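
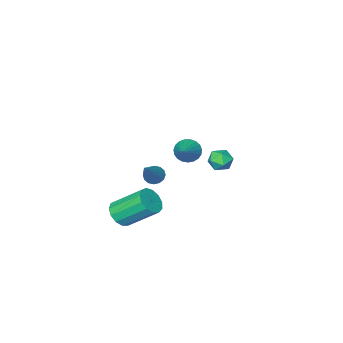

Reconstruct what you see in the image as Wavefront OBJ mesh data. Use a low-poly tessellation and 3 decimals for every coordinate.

v 3.24 0.212 -4.354
v 3.488 -0.202 -3.767
v 2.609 1.015 -2.538
v 2.36 1.428 -3.126
v 3.79 0.093 -3.843
v 2.91 1.309 -2.614
v 3.916 0.425 -4.082
v 3.037 1.642 -2.853
v 3.828 0.69 -4.407
v 2.949 1.906 -3.178
v 3.553 0.803 -4.715
v 2.674 2.019 -3.486
v 3.179 0.728 -4.909
v 2.299 1.944 -3.68
v 2.824 0.489 -4.927
v 1.944 1.706 -3.698
v 2.601 0.163 -4.763
v 1.721 1.379 -3.534
v 2.581 -0.149 -4.47
v 1.701 1.068 -3.241
v 2.77 -0.345 -4.139
v 1.89 0.871 -2.911
v 3.108 -0.365 -3.878
v 2.228 0.851 -2.649
v -2.837 -2.833 -3.919
v -2.298 -3.215 -4.179
v -1.663 -1.787 -3.021
v -2.329 -3.004 -4.384
v -2.447 -2.764 -4.508
v -2.633 -2.536 -4.531
v -2.854 -2.359 -4.447
v -3.073 -2.264 -4.273
v -3.25 -2.267 -4.037
v -3.356 -2.368 -3.78
v -3.372 -2.549 -3.548
v -3.296 -2.779 -3.38
v -3.141 -3.019 -3.304
v -2.933 -3.226 -3.335
v -2.708 -3.365 -3.467
v -2.506 -3.412 -3.677
v -2.361 -3.359 -3.929
v 0.074 4.211 -0.403
v 0.498 4.362 0.067
v -0.018 3.238 -0.007
v 0.406 3.389 0.463
v -0.186 3.661 0.459
v -0.129 4.263 0.214
v 0.609 3.337 -0.154
v 0.666 3.939 -0.399
v 0.829 3.822 0.222
v 0.338 4.023 0.6
v 0.142 3.577 -0.54
v -0.349 3.778 -0.162
v 1.766 0.835 -1.953
v 2 1.123 -2.331
v 2.934 1.705 -0.567
v 1.787 1.275 -2.247
v 1.569 1.309 -2.084
v 1.404 1.217 -1.886
v 1.335 1.021 -1.706
v 1.382 0.777 -1.592
v 1.532 0.547 -1.574
v 1.744 0.395 -1.658
v 1.962 0.361 -1.821
v 2.128 0.454 -2.019
v 2.196 0.649 -2.199
v 2.15 0.894 -2.313
f 2 1 5
f 2 5 3
f 3 5 6
f 3 6 4
f 5 1 7
f 5 7 6
f 6 7 8
f 6 8 4
f 7 1 9
f 7 9 8
f 8 9 10
f 8 10 4
f 9 1 11
f 9 11 10
f 10 11 12
f 10 12 4
f 11 1 13
f 11 13 12
f 12 13 14
f 12 14 4
f 13 1 15
f 13 15 14
f 14 15 16
f 14 16 4
f 15 1 17
f 15 17 16
f 16 17 18
f 16 18 4
f 17 1 19
f 17 19 18
f 18 19 20
f 18 20 4
f 19 1 21
f 19 21 20
f 20 21 22
f 20 22 4
f 21 1 23
f 21 23 22
f 22 23 24
f 22 24 4
f 23 1 2
f 23 2 24
f 24 2 3
f 24 3 4
f 26 25 28
f 26 28 27
f 28 25 29
f 28 29 27
f 29 25 30
f 29 30 27
f 30 25 31
f 30 31 27
f 31 25 32
f 31 32 27
f 32 25 33
f 32 33 27
f 33 25 34
f 33 34 27
f 34 25 35
f 34 35 27
f 35 25 36
f 35 36 27
f 36 25 37
f 36 37 27
f 37 25 38
f 37 38 27
f 38 25 39
f 38 39 27
f 39 25 40
f 39 40 27
f 40 25 41
f 40 41 27
f 41 25 26
f 41 26 27
f 42 53 47
f 42 47 43
f 42 43 49
f 42 49 52
f 42 52 53
f 43 47 51
f 47 53 46
f 53 52 44
f 52 49 48
f 49 43 50
f 45 51 46
f 45 46 44
f 45 44 48
f 45 48 50
f 45 50 51
f 46 51 47
f 44 46 53
f 48 44 52
f 50 48 49
f 51 50 43
f 55 54 57
f 55 57 56
f 57 54 58
f 57 58 56
f 58 54 59
f 58 59 56
f 59 54 60
f 59 60 56
f 60 54 61
f 60 61 56
f 61 54 62
f 61 62 56
f 62 54 63
f 62 63 56
f 63 54 64
f 63 64 56
f 64 54 65
f 64 65 56
f 65 54 66
f 65 66 56
f 66 54 67
f 66 67 56
f 67 54 55
f 67 55 56



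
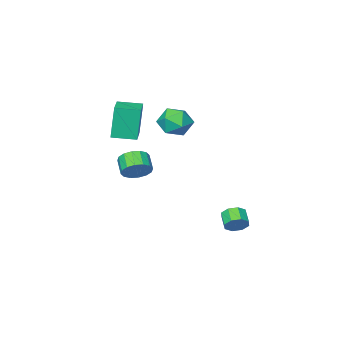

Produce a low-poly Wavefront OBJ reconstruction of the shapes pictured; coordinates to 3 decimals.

v 0.998 -2.254 2.365
v 0.657 -2.347 4.526
v -0.133 -1.293 2.227
v -0.474 -1.386 4.389
v 2.174 -0.834 2.611
v 1.833 -0.927 4.773
v 1.043 0.127 2.474
v 0.702 0.034 4.635
v -1.408 1.321 3.362
v -0.684 2.109 3.047
v -0.396 0.971 4.813
v 0.328 1.759 4.498
v -0.691 2.045 4.849
v -1.316 2.262 3.953
v 0.236 0.818 3.907
v -0.389 1.035 3.011
v 0.331 1.798 3.385
v -0.241 2.556 3.967
v -0.839 0.524 3.893
v -1.411 1.282 4.475
v -2.959 4.061 -3.933
v -2.471 3.602 -4.272
v -2.874 2.801 -3.765
v -3.361 3.259 -3.427
v -2.268 3.812 -3.778
v -2.671 3.011 -3.271
v -2.47 4.168 -3.375
v -2.872 3.367 -2.868
v -2.958 4.461 -3.299
v -3.36 3.66 -2.793
v -3.446 4.519 -3.595
v -3.849 3.718 -3.088
v -3.649 4.309 -4.089
v -4.052 3.508 -3.582
v -3.448 3.953 -4.492
v -3.85 3.152 -3.985
v -2.96 3.66 -4.567
v -3.362 2.859 -4.061
v 0.386 -0.843 -0.547
v 0.862 -1.448 -1.07
v 0.47 -2.322 -0.415
v -0.006 -1.717 0.107
v 1.165 -1.321 -0.718
v 0.774 -2.194 -0.063
v 1.26 -1.066 -0.321
v 0.868 -1.939 0.334
v 1.12 -0.751 0.015
v 0.729 -1.624 0.67
v 0.784 -0.461 0.201
v 0.392 -1.334 0.856
v 0.341 -0.273 0.186
v -0.051 -1.147 0.841
v -0.09 -0.238 -0.025
v -0.482 -1.112 0.63
v -0.394 -0.366 -0.377
v -0.785 -1.239 0.278
v -0.488 -0.621 -0.774
v -0.88 -1.494 -0.119
v -0.349 -0.936 -1.11
v -0.74 -1.809 -0.455
v -0.012 -1.226 -1.296
v -0.404 -2.099 -0.641
v 0.431 -1.413 -1.281
v 0.039 -2.287 -0.626
f 2 4 1
f 5 2 1
f 1 4 3
f 3 5 1
f 2 8 4
f 6 2 5
f 6 8 2
f 4 8 3
f 7 5 3
f 3 8 7
f 7 6 5
f 8 6 7
f 9 20 14
f 9 14 10
f 9 10 16
f 9 16 19
f 9 19 20
f 10 14 18
f 14 20 13
f 20 19 11
f 19 16 15
f 16 10 17
f 12 18 13
f 12 13 11
f 12 11 15
f 12 15 17
f 12 17 18
f 13 18 14
f 11 13 20
f 15 11 19
f 17 15 16
f 18 17 10
f 22 21 25
f 22 25 23
f 23 25 26
f 23 26 24
f 25 21 27
f 25 27 26
f 26 27 28
f 26 28 24
f 27 21 29
f 27 29 28
f 28 29 30
f 28 30 24
f 29 21 31
f 29 31 30
f 30 31 32
f 30 32 24
f 31 21 33
f 31 33 32
f 32 33 34
f 32 34 24
f 33 21 35
f 33 35 34
f 34 35 36
f 34 36 24
f 35 21 37
f 35 37 36
f 36 37 38
f 36 38 24
f 37 21 22
f 37 22 38
f 38 22 23
f 38 23 24
f 40 39 43
f 40 43 41
f 41 43 44
f 41 44 42
f 43 39 45
f 43 45 44
f 44 45 46
f 44 46 42
f 45 39 47
f 45 47 46
f 46 47 48
f 46 48 42
f 47 39 49
f 47 49 48
f 48 49 50
f 48 50 42
f 49 39 51
f 49 51 50
f 50 51 52
f 50 52 42
f 51 39 53
f 51 53 52
f 52 53 54
f 52 54 42
f 53 39 55
f 53 55 54
f 54 55 56
f 54 56 42
f 55 39 57
f 55 57 56
f 56 57 58
f 56 58 42
f 57 39 59
f 57 59 58
f 58 59 60
f 58 60 42
f 59 39 61
f 59 61 60
f 60 61 62
f 60 62 42
f 61 39 63
f 61 63 62
f 62 63 64
f 62 64 42
f 63 39 40
f 63 40 64
f 64 40 41
f 64 41 42



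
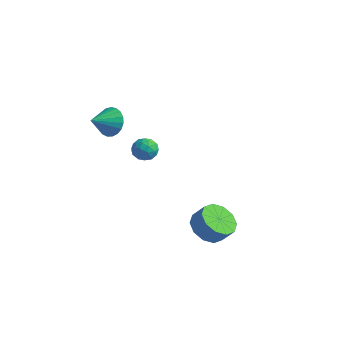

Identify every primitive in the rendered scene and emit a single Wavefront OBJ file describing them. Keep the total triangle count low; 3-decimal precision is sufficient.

v 2.775 -0.751 -3.587
v 3.561 -1.221 -4.081
v 4.17 -1.058 -3.267
v 3.385 -0.589 -2.773
v 3.583 -0.595 -4.223
v 4.193 -0.432 -3.409
v 3.297 -0.028 -4.122
v 3.906 0.135 -3.308
v 2.811 0.262 -3.817
v 3.421 0.425 -3.003
v 2.312 0.165 -3.424
v 2.922 0.328 -2.61
v 1.99 -0.282 -3.093
v 2.599 -0.119 -2.279
v 1.967 -0.908 -2.951
v 2.577 -0.745 -2.137
v 2.254 -1.475 -3.052
v 2.863 -1.312 -2.238
v 2.739 -1.765 -3.357
v 3.349 -1.602 -2.543
v 3.238 -1.668 -3.75
v 3.848 -1.505 -2.936
v -3.38 2.497 -1.628
v -2.715 2.177 -1.798
v -3.965 1.503 -2.042
v -3.3 1.183 -2.212
v -3.496 1.286 -1.488
v -3.135 1.9 -1.232
v -3.545 1.78 -2.608
v -3.184 2.394 -2.352
v -2.817 1.734 -2.404
v -2.787 1.428 -1.712
v -3.893 2.252 -2.128
v -3.863 1.946 -1.436
v -2.996 2.424 -1.677
v -3.684 1.256 -2.163
v -3.799 1.316 -1.738
v -3.409 1.128 -1.838
v -3.243 2.261 -1.344
v -2.852 2.073 -1.444
v -3.311 1.549 -1.262
v -3.828 1.607 -2.396
v -3.437 1.419 -2.496
v -3.271 2.552 -2.002
v -2.881 2.364 -2.102
v -3.369 2.131 -2.578
v -2.666 1.976 -2.133
v -3.009 1.392 -2.376
v -3.153 1.743 -2.609
v -2.941 2.104 -2.458
v -2.648 1.796 -1.726
v -2.992 1.212 -1.969
v -3.107 1.272 -1.544
v -2.895 1.633 -1.394
v -2.708 1.535 -2.082
v -3.688 2.468 -1.871
v -4.032 1.884 -2.114
v -3.785 2.047 -2.446
v -3.573 2.408 -2.296
v -3.671 2.288 -1.464
v -4.014 1.704 -1.707
v -3.739 1.576 -1.382
v -3.527 1.937 -1.231
v -3.972 2.145 -1.758
v -3.205 -0.948 1.674
v -2.515 -0.78 2.243
v -3.435 -2.152 2.306
v -2.808 -0.628 2.428
v -3.17 -0.53 2.482
v -3.538 -0.505 2.396
v -3.848 -0.556 2.186
v -4.047 -0.675 1.887
v -4.101 -0.841 1.551
v -3.999 -1.026 1.236
v -3.761 -1.197 0.997
v -3.426 -1.324 0.876
v -3.053 -1.387 0.892
v -2.707 -1.374 1.043
v -2.446 -1.286 1.303
v -2.317 -1.141 1.628
v -2.342 -0.962 1.96
f 2 1 5
f 2 5 3
f 3 5 6
f 3 6 4
f 5 1 7
f 5 7 6
f 6 7 8
f 6 8 4
f 7 1 9
f 7 9 8
f 8 9 10
f 8 10 4
f 9 1 11
f 9 11 10
f 10 11 12
f 10 12 4
f 11 1 13
f 11 13 12
f 12 13 14
f 12 14 4
f 13 1 15
f 13 15 14
f 14 15 16
f 14 16 4
f 15 1 17
f 15 17 16
f 16 17 18
f 16 18 4
f 17 1 19
f 17 19 18
f 18 19 20
f 18 20 4
f 19 1 21
f 19 21 20
f 20 21 22
f 20 22 4
f 21 1 2
f 21 2 22
f 22 2 3
f 22 3 4
f 23 60 39
f 60 34 63
f 39 63 28
f 60 63 39
f 23 39 35
f 39 28 40
f 35 40 24
f 39 40 35
f 23 35 44
f 35 24 45
f 44 45 30
f 35 45 44
f 23 44 56
f 44 30 59
f 56 59 33
f 44 59 56
f 23 56 60
f 56 33 64
f 60 64 34
f 56 64 60
f 24 40 51
f 40 28 54
f 51 54 32
f 40 54 51
f 28 63 41
f 63 34 62
f 41 62 27
f 63 62 41
f 34 64 61
f 64 33 57
f 61 57 25
f 64 57 61
f 33 59 58
f 59 30 46
f 58 46 29
f 59 46 58
f 30 45 50
f 45 24 47
f 50 47 31
f 45 47 50
f 26 52 38
f 52 32 53
f 38 53 27
f 52 53 38
f 26 38 36
f 38 27 37
f 36 37 25
f 38 37 36
f 26 36 43
f 36 25 42
f 43 42 29
f 36 42 43
f 26 43 48
f 43 29 49
f 48 49 31
f 43 49 48
f 26 48 52
f 48 31 55
f 52 55 32
f 48 55 52
f 27 53 41
f 53 32 54
f 41 54 28
f 53 54 41
f 25 37 61
f 37 27 62
f 61 62 34
f 37 62 61
f 29 42 58
f 42 25 57
f 58 57 33
f 42 57 58
f 31 49 50
f 49 29 46
f 50 46 30
f 49 46 50
f 32 55 51
f 55 31 47
f 51 47 24
f 55 47 51
f 66 65 68
f 66 68 67
f 68 65 69
f 68 69 67
f 69 65 70
f 69 70 67
f 70 65 71
f 70 71 67
f 71 65 72
f 71 72 67
f 72 65 73
f 72 73 67
f 73 65 74
f 73 74 67
f 74 65 75
f 74 75 67
f 75 65 76
f 75 76 67
f 76 65 77
f 76 77 67
f 77 65 78
f 77 78 67
f 78 65 79
f 78 79 67
f 79 65 80
f 79 80 67
f 80 65 81
f 80 81 67
f 81 65 66
f 81 66 67



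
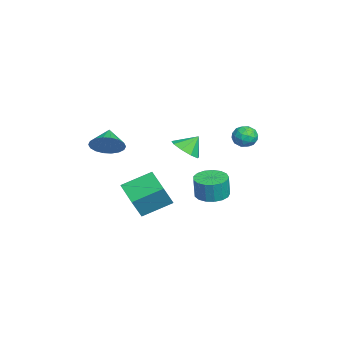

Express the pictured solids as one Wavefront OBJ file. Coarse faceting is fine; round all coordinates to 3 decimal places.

v -3.885 4.512 -0.495
v -3.466 4.283 -1.149
v -3.794 3.297 -0.011
v -3.375 3.068 -0.665
v -3.043 3.577 -0.129
v -3.1 4.327 -0.428
v -4.16 3.253 -0.732
v -4.217 4.003 -1.031
v -3.636 3.505 -1.295
v -2.946 3.705 -0.923
v -4.314 3.875 -0.237
v -3.624 4.075 0.135
v -3.683 4.504 -0.864
v -3.577 3.076 -0.296
v -3.382 3.375 0.019
v -3.135 3.24 -0.365
v -3.468 4.53 -0.441
v -3.222 4.395 -0.825
v -2.973 3.98 -0.226
v -4.038 3.185 -0.335
v -3.792 3.05 -0.719
v -4.125 4.34 -0.795
v -3.878 4.205 -1.179
v -4.287 3.6 -0.934
v -3.537 3.912 -1.335
v -3.484 3.198 -1.05
v -3.945 3.307 -1.09
v -3.978 3.748 -1.265
v -3.131 4.029 -1.116
v -3.078 3.316 -0.832
v -2.883 3.615 -0.516
v -2.916 4.056 -0.692
v -3.231 3.572 -1.202
v -4.182 4.264 -0.328
v -4.129 3.551 -0.044
v -4.344 3.524 -0.468
v -4.377 3.965 -0.644
v -3.776 4.382 -0.11
v -3.723 3.668 0.175
v -3.282 3.832 0.105
v -3.315 4.273 -0.07
v -4.029 4.008 0.042
v 3.177 -3.583 1.822
v 3.608 -2.945 2.445
v 2.103 -3.517 2.498
v 3.432 -2.681 2.139
v 3.206 -2.595 1.771
v 2.973 -2.705 1.413
v 2.781 -2.988 1.136
v 2.668 -3.39 0.995
v 2.655 -3.83 1.018
v 2.745 -4.221 1.2
v 2.921 -4.485 1.505
v 3.148 -4.571 1.873
v 3.38 -4.462 2.231
v 3.572 -4.178 2.508
v 3.685 -3.776 2.649
v 3.698 -3.336 2.626
v 1.402 0.494 0.712
v 1.784 -0.125 1.308
v 1.158 1.206 1.608
v 2.232 0.288 1.103
v 2.292 0.797 0.714
v 1.936 1.164 0.325
v 1.33 1.218 0.117
v 0.758 0.933 0.187
v 0.487 0.442 0.503
v 0.645 -0.024 0.917
v 1.157 -0.248 1.235
v -1.352 -2.595 -4.508
v -0.674 -3.105 -3.069
v -1.821 -0.862 -3.673
v -1.143 -1.371 -2.234
v 0.263 -1.909 -5.026
v 0.941 -2.418 -3.587
v -0.206 -0.175 -4.191
v 0.472 -0.685 -2.752
v 3.689 1.937 -1.5
v 4.565 1.613 -1.614
v 4.706 1.54 -0.313
v 3.831 1.863 -0.2
v 4.616 2.06 -1.594
v 4.758 1.986 -0.294
v 4.456 2.478 -1.553
v 4.597 2.405 -0.253
v 4.12 2.772 -1.5
v 4.261 2.699 -0.2
v 3.685 2.875 -1.447
v 3.827 2.802 -0.147
v 3.251 2.763 -1.406
v 3.393 2.69 -0.106
v 2.918 2.462 -1.387
v 3.059 2.388 -0.086
v 2.761 2.04 -1.393
v 2.903 1.967 -0.093
v 2.817 1.595 -1.424
v 2.958 1.521 -0.124
v 3.073 1.228 -1.473
v 3.214 1.154 -0.173
v 3.47 1.023 -1.528
v 3.611 0.95 -0.227
v 3.917 1.028 -1.576
v 4.058 0.955 -0.276
v 4.312 1.241 -1.607
v 4.454 1.168 -0.307
f 1 38 17
f 38 12 41
f 17 41 6
f 38 41 17
f 1 17 13
f 17 6 18
f 13 18 2
f 17 18 13
f 1 13 22
f 13 2 23
f 22 23 8
f 13 23 22
f 1 22 34
f 22 8 37
f 34 37 11
f 22 37 34
f 1 34 38
f 34 11 42
f 38 42 12
f 34 42 38
f 2 18 29
f 18 6 32
f 29 32 10
f 18 32 29
f 6 41 19
f 41 12 40
f 19 40 5
f 41 40 19
f 12 42 39
f 42 11 35
f 39 35 3
f 42 35 39
f 11 37 36
f 37 8 24
f 36 24 7
f 37 24 36
f 8 23 28
f 23 2 25
f 28 25 9
f 23 25 28
f 4 30 16
f 30 10 31
f 16 31 5
f 30 31 16
f 4 16 14
f 16 5 15
f 14 15 3
f 16 15 14
f 4 14 21
f 14 3 20
f 21 20 7
f 14 20 21
f 4 21 26
f 21 7 27
f 26 27 9
f 21 27 26
f 4 26 30
f 26 9 33
f 30 33 10
f 26 33 30
f 5 31 19
f 31 10 32
f 19 32 6
f 31 32 19
f 3 15 39
f 15 5 40
f 39 40 12
f 15 40 39
f 7 20 36
f 20 3 35
f 36 35 11
f 20 35 36
f 9 27 28
f 27 7 24
f 28 24 8
f 27 24 28
f 10 33 29
f 33 9 25
f 29 25 2
f 33 25 29
f 44 43 46
f 44 46 45
f 46 43 47
f 46 47 45
f 47 43 48
f 47 48 45
f 48 43 49
f 48 49 45
f 49 43 50
f 49 50 45
f 50 43 51
f 50 51 45
f 51 43 52
f 51 52 45
f 52 43 53
f 52 53 45
f 53 43 54
f 53 54 45
f 54 43 55
f 54 55 45
f 55 43 56
f 55 56 45
f 56 43 57
f 56 57 45
f 57 43 58
f 57 58 45
f 58 43 44
f 58 44 45
f 60 59 62
f 60 62 61
f 62 59 63
f 62 63 61
f 63 59 64
f 63 64 61
f 64 59 65
f 64 65 61
f 65 59 66
f 65 66 61
f 66 59 67
f 66 67 61
f 67 59 68
f 67 68 61
f 68 59 69
f 68 69 61
f 69 59 60
f 69 60 61
f 71 73 70
f 74 71 70
f 70 73 72
f 72 74 70
f 71 77 73
f 75 71 74
f 75 77 71
f 73 77 72
f 76 74 72
f 72 77 76
f 76 75 74
f 77 75 76
f 79 78 82
f 79 82 80
f 80 82 83
f 80 83 81
f 82 78 84
f 82 84 83
f 83 84 85
f 83 85 81
f 84 78 86
f 84 86 85
f 85 86 87
f 85 87 81
f 86 78 88
f 86 88 87
f 87 88 89
f 87 89 81
f 88 78 90
f 88 90 89
f 89 90 91
f 89 91 81
f 90 78 92
f 90 92 91
f 91 92 93
f 91 93 81
f 92 78 94
f 92 94 93
f 93 94 95
f 93 95 81
f 94 78 96
f 94 96 95
f 95 96 97
f 95 97 81
f 96 78 98
f 96 98 97
f 97 98 99
f 97 99 81
f 98 78 100
f 98 100 99
f 99 100 101
f 99 101 81
f 100 78 102
f 100 102 101
f 101 102 103
f 101 103 81
f 102 78 104
f 102 104 103
f 103 104 105
f 103 105 81
f 104 78 79
f 104 79 105
f 105 79 80
f 105 80 81



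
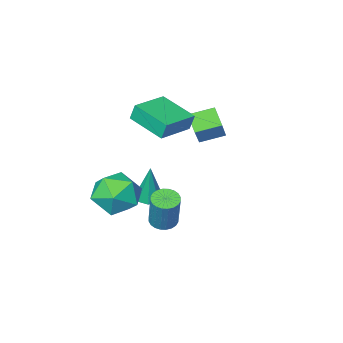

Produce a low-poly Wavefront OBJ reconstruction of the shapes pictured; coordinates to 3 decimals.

v 1.55 -0.288 -1.491
v 2.153 -0.263 -1.585
v 2.392 0.334 0.118
v 1.79 0.308 0.211
v 2.086 -0.045 -1.652
v 2.325 0.552 0.051
v 1.938 0.137 -1.695
v 2.177 0.733 0.008
v 1.731 0.253 -1.707
v 1.97 0.85 -0.004
v 1.496 0.287 -1.685
v 1.735 0.884 0.017
v 1.27 0.234 -1.635
v 1.509 0.831 0.068
v 1.086 0.101 -1.562
v 1.325 0.698 0.14
v 0.973 -0.092 -1.479
v 1.213 0.505 0.223
v 0.948 -0.314 -1.398
v 1.187 0.283 0.305
v 1.015 -0.532 -1.331
v 1.254 0.065 0.372
v 1.163 -0.713 -1.288
v 1.402 -0.117 0.415
v 1.37 -0.83 -1.276
v 1.609 -0.233 0.427
v 1.605 -0.864 -1.297
v 1.844 -0.267 0.405
v 1.831 -0.811 -1.348
v 2.07 -0.214 0.355
v 2.015 -0.678 -1.42
v 2.254 -0.081 0.282
v 2.127 -0.485 -1.503
v 2.367 0.112 0.199
v -3.308 -3.419 0.337
v -3.408 -4.19 0.997
v -2.368 -2.211 1.889
v -2.468 -2.982 2.549
v -2.232 -3.838 0.011
v -2.332 -4.609 0.671
v -1.292 -2.63 1.563
v -1.392 -3.401 2.223
v -0.586 -4.471 2.257
v -0.74 -4.307 3.066
v -1.093 -2.728 1.806
v -1.248 -2.564 2.616
v 1.068 -3.936 2.464
v 0.913 -3.772 3.274
v 0.56 -2.193 2.014
v 0.406 -2.029 2.823
v 2.955 -2.159 -1.863
v 3.514 -2.911 -1.098
v 1.226 -2.669 -1.102
v 1.785 -3.421 -0.337
v 1.911 -2.225 -0.21
v 2.979 -1.91 -0.68
v 1.761 -3.67 -1.52
v 2.829 -3.355 -1.99
v 2.775 -3.845 -0.886
v 2.868 -2.952 -0.076
v 1.872 -2.628 -2.124
v 1.965 -1.735 -1.314
v 0.275 -3.786 -2.572
v 0.879 -3.651 -2.62
v 0.365 -3.474 -0.588
v 0.603 -3.268 -2.668
v 0.135 -3.188 -2.659
v -0.25 -3.458 -2.6
v -0.328 -3.92 -2.524
v -0.052 -4.303 -2.476
v 0.415 -4.383 -2.484
v 0.801 -4.113 -2.544
f 2 1 5
f 2 5 3
f 3 5 6
f 3 6 4
f 5 1 7
f 5 7 6
f 6 7 8
f 6 8 4
f 7 1 9
f 7 9 8
f 8 9 10
f 8 10 4
f 9 1 11
f 9 11 10
f 10 11 12
f 10 12 4
f 11 1 13
f 11 13 12
f 12 13 14
f 12 14 4
f 13 1 15
f 13 15 14
f 14 15 16
f 14 16 4
f 15 1 17
f 15 17 16
f 16 17 18
f 16 18 4
f 17 1 19
f 17 19 18
f 18 19 20
f 18 20 4
f 19 1 21
f 19 21 20
f 20 21 22
f 20 22 4
f 21 1 23
f 21 23 22
f 22 23 24
f 22 24 4
f 23 1 25
f 23 25 24
f 24 25 26
f 24 26 4
f 25 1 27
f 25 27 26
f 26 27 28
f 26 28 4
f 27 1 29
f 27 29 28
f 28 29 30
f 28 30 4
f 29 1 31
f 29 31 30
f 30 31 32
f 30 32 4
f 31 1 33
f 31 33 32
f 32 33 34
f 32 34 4
f 33 1 2
f 33 2 34
f 34 2 3
f 34 3 4
f 36 38 35
f 39 36 35
f 35 38 37
f 37 39 35
f 36 42 38
f 40 36 39
f 40 42 36
f 38 42 37
f 41 39 37
f 37 42 41
f 41 40 39
f 42 40 41
f 44 46 43
f 47 44 43
f 43 46 45
f 45 47 43
f 44 50 46
f 48 44 47
f 48 50 44
f 46 50 45
f 49 47 45
f 45 50 49
f 49 48 47
f 50 48 49
f 51 62 56
f 51 56 52
f 51 52 58
f 51 58 61
f 51 61 62
f 52 56 60
f 56 62 55
f 62 61 53
f 61 58 57
f 58 52 59
f 54 60 55
f 54 55 53
f 54 53 57
f 54 57 59
f 54 59 60
f 55 60 56
f 53 55 62
f 57 53 61
f 59 57 58
f 60 59 52
f 64 63 66
f 64 66 65
f 66 63 67
f 66 67 65
f 67 63 68
f 67 68 65
f 68 63 69
f 68 69 65
f 69 63 70
f 69 70 65
f 70 63 71
f 70 71 65
f 71 63 72
f 71 72 65
f 72 63 64
f 72 64 65



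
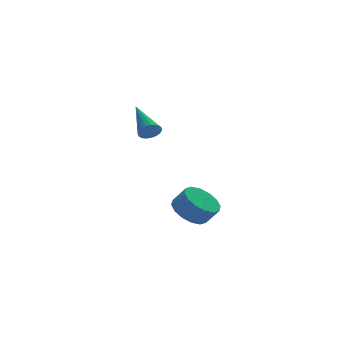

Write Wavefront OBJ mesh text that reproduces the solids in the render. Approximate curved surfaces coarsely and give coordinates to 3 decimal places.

v 0.624 -0.184 2.082
v 1.157 -0.282 2.29
v 0.576 1.664 3.078
v 1.204 -0.169 2.082
v 1.151 -0.058 1.874
v 1.007 0.03 1.702
v 0.796 0.082 1.596
v 0.556 0.088 1.574
v 0.328 0.047 1.64
v 0.151 -0.035 1.782
v 0.055 -0.142 1.976
v 0.058 -0.256 2.188
v 0.159 -0.358 2.382
v 0.34 -0.43 2.524
v 0.571 -0.459 2.59
v 0.81 -0.441 2.568
v 1.017 -0.378 2.461
v 3.271 1.781 -4.127
v 4.169 2.22 -4.447
v 4.687 1.799 -3.573
v 3.789 1.359 -3.253
v 3.936 2.594 -4.129
v 4.454 2.172 -3.255
v 3.524 2.749 -3.81
v 4.042 2.327 -2.936
v 3.045 2.645 -3.576
v 3.563 2.224 -2.702
v 2.626 2.31 -3.489
v 3.144 1.888 -2.615
v 2.38 1.833 -3.574
v 2.898 1.411 -2.7
v 2.373 1.341 -3.807
v 2.891 0.92 -2.933
v 2.606 0.968 -4.125
v 3.124 0.546 -3.251
v 3.018 0.813 -4.444
v 3.536 0.391 -3.57
v 3.497 0.916 -4.678
v 4.015 0.495 -3.804
v 3.916 1.252 -4.765
v 4.434 0.83 -3.891
v 4.162 1.729 -4.68
v 4.68 1.307 -3.806
f 2 1 4
f 2 4 3
f 4 1 5
f 4 5 3
f 5 1 6
f 5 6 3
f 6 1 7
f 6 7 3
f 7 1 8
f 7 8 3
f 8 1 9
f 8 9 3
f 9 1 10
f 9 10 3
f 10 1 11
f 10 11 3
f 11 1 12
f 11 12 3
f 12 1 13
f 12 13 3
f 13 1 14
f 13 14 3
f 14 1 15
f 14 15 3
f 15 1 16
f 15 16 3
f 16 1 17
f 16 17 3
f 17 1 2
f 17 2 3
f 19 18 22
f 19 22 20
f 20 22 23
f 20 23 21
f 22 18 24
f 22 24 23
f 23 24 25
f 23 25 21
f 24 18 26
f 24 26 25
f 25 26 27
f 25 27 21
f 26 18 28
f 26 28 27
f 27 28 29
f 27 29 21
f 28 18 30
f 28 30 29
f 29 30 31
f 29 31 21
f 30 18 32
f 30 32 31
f 31 32 33
f 31 33 21
f 32 18 34
f 32 34 33
f 33 34 35
f 33 35 21
f 34 18 36
f 34 36 35
f 35 36 37
f 35 37 21
f 36 18 38
f 36 38 37
f 37 38 39
f 37 39 21
f 38 18 40
f 38 40 39
f 39 40 41
f 39 41 21
f 40 18 42
f 40 42 41
f 41 42 43
f 41 43 21
f 42 18 19
f 42 19 43
f 43 19 20
f 43 20 21



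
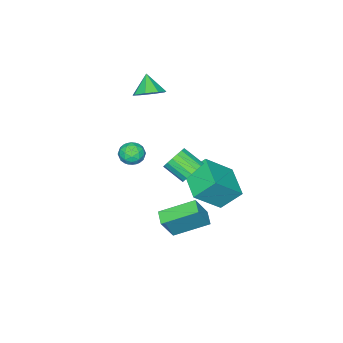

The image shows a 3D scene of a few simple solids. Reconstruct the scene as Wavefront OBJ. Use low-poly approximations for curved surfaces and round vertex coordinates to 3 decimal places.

v -0.744 2.003 0.083
v -0.145 1.806 -0.375
v 0.024 0.66 0.338
v -0.576 0.857 0.797
v 0.014 2.001 -0.099
v 0.183 0.856 0.614
v -0.001 2.197 0.219
v 0.168 1.051 0.932
v -0.187 2.348 0.506
v -0.018 1.202 1.219
v -0.5 2.42 0.696
v -0.331 1.274 1.409
v -0.869 2.396 0.745
v -0.7 1.251 1.458
v -1.21 2.283 0.644
v -1.041 1.137 1.357
v -1.444 2.105 0.413
v -1.275 0.959 1.126
v -1.518 1.904 0.108
v -1.349 0.758 0.821
v -1.415 1.725 -0.204
v -1.246 0.58 0.509
v -1.158 1.611 -0.449
v -0.989 0.465 0.264
v -0.806 1.585 -0.573
v -0.637 0.44 0.14
v -0.441 1.656 -0.546
v -0.272 0.51 0.167
v -4.447 0.179 -4.193
v -2.972 -0.468 -2.708
v -5.211 1.021 -3.067
v -3.736 0.374 -1.583
v -3.324 1.766 -4.617
v -1.849 1.119 -3.133
v -4.088 2.608 -3.492
v -2.613 1.961 -2.007
v -2.543 -2.454 2.993
v -2.05 -3.185 2.765
v -3.057 -3.106 3.967
v -1.719 -2.77 3.217
v -1.871 -2.171 3.537
v -2.416 -1.737 3.539
v -3.036 -1.724 3.221
v -3.366 -2.139 2.769
v -3.215 -2.738 2.448
v -2.669 -3.171 2.447
v 1.97 2.771 -1.734
v 2.728 2.62 -0.379
v 0.735 4.129 -0.891
v 1.493 3.978 0.464
v 2.507 3.402 -1.964
v 3.265 3.251 -0.609
v 1.272 4.76 -1.121
v 2.03 4.609 0.234
v -1.472 -2.255 -1.87
v -0.85 -2.224 -1.403
v -1.93 -3.216 -1.197
v -1.308 -3.185 -0.73
v -1.833 -2.611 -0.717
v -1.55 -2.017 -1.133
v -1.23 -3.423 -1.467
v -0.947 -2.829 -1.883
v -0.701 -2.946 -1.154
v -1.073 -2.444 -0.691
v -1.707 -2.996 -1.909
v -2.079 -2.494 -1.446
v -1.121 -2.155 -1.696
v -1.659 -3.285 -0.904
v -1.967 -2.947 -0.897
v -1.602 -2.929 -0.622
v -1.533 -2.034 -1.537
v -1.167 -2.015 -1.263
v -1.744 -2.243 -0.859
v -1.613 -3.425 -1.337
v -1.247 -3.406 -1.063
v -1.178 -2.511 -1.978
v -0.813 -2.493 -1.703
v -1.036 -3.197 -1.741
v -0.668 -2.561 -1.275
v -0.936 -3.126 -0.879
v -0.891 -3.266 -1.312
v -0.725 -2.917 -1.557
v -0.887 -2.266 -1.003
v -1.155 -2.831 -0.607
v -1.464 -2.493 -0.599
v -1.298 -2.144 -0.844
v -0.799 -2.69 -0.856
v -1.625 -2.609 -1.993
v -1.893 -3.174 -1.597
v -1.482 -3.296 -1.756
v -1.316 -2.947 -2.001
v -1.844 -2.314 -1.721
v -2.112 -2.879 -1.325
v -2.055 -2.523 -1.043
v -1.889 -2.174 -1.288
v -1.981 -2.75 -1.744
f 2 1 5
f 2 5 3
f 3 5 6
f 3 6 4
f 5 1 7
f 5 7 6
f 6 7 8
f 6 8 4
f 7 1 9
f 7 9 8
f 8 9 10
f 8 10 4
f 9 1 11
f 9 11 10
f 10 11 12
f 10 12 4
f 11 1 13
f 11 13 12
f 12 13 14
f 12 14 4
f 13 1 15
f 13 15 14
f 14 15 16
f 14 16 4
f 15 1 17
f 15 17 16
f 16 17 18
f 16 18 4
f 17 1 19
f 17 19 18
f 18 19 20
f 18 20 4
f 19 1 21
f 19 21 20
f 20 21 22
f 20 22 4
f 21 1 23
f 21 23 22
f 22 23 24
f 22 24 4
f 23 1 25
f 23 25 24
f 24 25 26
f 24 26 4
f 25 1 27
f 25 27 26
f 26 27 28
f 26 28 4
f 27 1 2
f 27 2 28
f 28 2 3
f 28 3 4
f 30 32 29
f 33 30 29
f 29 32 31
f 31 33 29
f 30 36 32
f 34 30 33
f 34 36 30
f 32 36 31
f 35 33 31
f 31 36 35
f 35 34 33
f 36 34 35
f 38 37 40
f 38 40 39
f 40 37 41
f 40 41 39
f 41 37 42
f 41 42 39
f 42 37 43
f 42 43 39
f 43 37 44
f 43 44 39
f 44 37 45
f 44 45 39
f 45 37 46
f 45 46 39
f 46 37 38
f 46 38 39
f 48 50 47
f 51 48 47
f 47 50 49
f 49 51 47
f 48 54 50
f 52 48 51
f 52 54 48
f 50 54 49
f 53 51 49
f 49 54 53
f 53 52 51
f 54 52 53
f 55 92 71
f 92 66 95
f 71 95 60
f 92 95 71
f 55 71 67
f 71 60 72
f 67 72 56
f 71 72 67
f 55 67 76
f 67 56 77
f 76 77 62
f 67 77 76
f 55 76 88
f 76 62 91
f 88 91 65
f 76 91 88
f 55 88 92
f 88 65 96
f 92 96 66
f 88 96 92
f 56 72 83
f 72 60 86
f 83 86 64
f 72 86 83
f 60 95 73
f 95 66 94
f 73 94 59
f 95 94 73
f 66 96 93
f 96 65 89
f 93 89 57
f 96 89 93
f 65 91 90
f 91 62 78
f 90 78 61
f 91 78 90
f 62 77 82
f 77 56 79
f 82 79 63
f 77 79 82
f 58 84 70
f 84 64 85
f 70 85 59
f 84 85 70
f 58 70 68
f 70 59 69
f 68 69 57
f 70 69 68
f 58 68 75
f 68 57 74
f 75 74 61
f 68 74 75
f 58 75 80
f 75 61 81
f 80 81 63
f 75 81 80
f 58 80 84
f 80 63 87
f 84 87 64
f 80 87 84
f 59 85 73
f 85 64 86
f 73 86 60
f 85 86 73
f 57 69 93
f 69 59 94
f 93 94 66
f 69 94 93
f 61 74 90
f 74 57 89
f 90 89 65
f 74 89 90
f 63 81 82
f 81 61 78
f 82 78 62
f 81 78 82
f 64 87 83
f 87 63 79
f 83 79 56
f 87 79 83



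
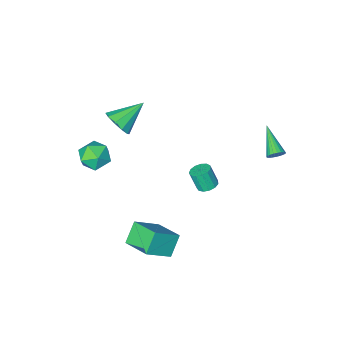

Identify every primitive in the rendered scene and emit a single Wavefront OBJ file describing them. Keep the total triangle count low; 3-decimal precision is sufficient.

v -3.653 3.088 1.184
v -3.355 3.252 1.616
v -4.107 1.412 2.136
v -3.548 3.333 1.665
v -3.757 3.376 1.641
v -3.95 3.375 1.547
v -4.098 3.33 1.398
v -4.178 3.249 1.217
v -4.178 3.143 1.03
v -4.099 3.028 0.867
v -3.951 2.923 0.752
v -3.758 2.843 0.703
v -3.549 2.8 0.727
v -3.356 2.801 0.82
v -3.208 2.845 0.969
v -3.128 2.927 1.151
v -3.128 3.033 1.337
v -3.207 3.147 1.501
v -0.689 0.856 -2.132
v -0.182 1.244 -2.084
v 0.055 0.793 -0.921
v -0.451 0.404 -0.968
v -0.464 1.428 -1.955
v -0.226 0.977 -0.792
v -0.817 1.431 -1.882
v -0.58 0.98 -0.719
v -1.129 1.251 -1.888
v -0.892 0.799 -0.725
v -1.302 0.945 -1.972
v -1.064 0.494 -0.809
v -1.28 0.611 -2.106
v -1.042 0.16 -0.943
v -1.07 0.355 -2.248
v -0.832 -0.096 -1.085
v -0.739 0.258 -2.353
v -0.502 -0.194 -1.19
v -0.392 0.35 -2.388
v -0.155 -0.101 -1.225
v -0.14 0.603 -2.342
v 0.098 0.152 -1.179
v -0.061 0.936 -2.228
v 0.176 0.485 -1.065
v 2.803 1.425 -3.3
v 4.294 1.361 -2.173
v 2.497 3.137 -2.797
v 3.988 3.072 -1.67
v 3.632 1.888 -4.37
v 5.123 1.823 -3.243
v 3.326 3.599 -3.867
v 4.817 3.535 -2.74
v 2.326 -3.869 1.027
v 2.782 -3.398 1.742
v 0.634 -3.851 2.093
v 2.55 -2.989 1.369
v 2.234 -2.917 0.865
v 1.952 -3.208 0.423
v 1.813 -3.751 0.212
v 1.87 -4.34 0.312
v 2.101 -4.748 0.685
v 2.418 -4.821 1.188
v 2.7 -4.529 1.63
v 2.839 -3.986 1.842
v 4.331 -2.895 -1.427
v 4.883 -3.512 -0.779
v 2.957 -3.868 -1.181
v 3.509 -4.485 -0.533
v 3.268 -3.502 -0.245
v 4.117 -2.901 -0.398
v 3.723 -4.479 -1.562
v 4.572 -3.878 -1.715
v 4.508 -4.491 -0.863
v 4.227 -3.887 -0.049
v 3.613 -3.493 -1.911
v 3.332 -2.889 -1.097
f 2 1 4
f 2 4 3
f 4 1 5
f 4 5 3
f 5 1 6
f 5 6 3
f 6 1 7
f 6 7 3
f 7 1 8
f 7 8 3
f 8 1 9
f 8 9 3
f 9 1 10
f 9 10 3
f 10 1 11
f 10 11 3
f 11 1 12
f 11 12 3
f 12 1 13
f 12 13 3
f 13 1 14
f 13 14 3
f 14 1 15
f 14 15 3
f 15 1 16
f 15 16 3
f 16 1 17
f 16 17 3
f 17 1 18
f 17 18 3
f 18 1 2
f 18 2 3
f 20 19 23
f 20 23 21
f 21 23 24
f 21 24 22
f 23 19 25
f 23 25 24
f 24 25 26
f 24 26 22
f 25 19 27
f 25 27 26
f 26 27 28
f 26 28 22
f 27 19 29
f 27 29 28
f 28 29 30
f 28 30 22
f 29 19 31
f 29 31 30
f 30 31 32
f 30 32 22
f 31 19 33
f 31 33 32
f 32 33 34
f 32 34 22
f 33 19 35
f 33 35 34
f 34 35 36
f 34 36 22
f 35 19 37
f 35 37 36
f 36 37 38
f 36 38 22
f 37 19 39
f 37 39 38
f 38 39 40
f 38 40 22
f 39 19 41
f 39 41 40
f 40 41 42
f 40 42 22
f 41 19 20
f 41 20 42
f 42 20 21
f 42 21 22
f 44 46 43
f 47 44 43
f 43 46 45
f 45 47 43
f 44 50 46
f 48 44 47
f 48 50 44
f 46 50 45
f 49 47 45
f 45 50 49
f 49 48 47
f 50 48 49
f 52 51 54
f 52 54 53
f 54 51 55
f 54 55 53
f 55 51 56
f 55 56 53
f 56 51 57
f 56 57 53
f 57 51 58
f 57 58 53
f 58 51 59
f 58 59 53
f 59 51 60
f 59 60 53
f 60 51 61
f 60 61 53
f 61 51 62
f 61 62 53
f 62 51 52
f 62 52 53
f 63 74 68
f 63 68 64
f 63 64 70
f 63 70 73
f 63 73 74
f 64 68 72
f 68 74 67
f 74 73 65
f 73 70 69
f 70 64 71
f 66 72 67
f 66 67 65
f 66 65 69
f 66 69 71
f 66 71 72
f 67 72 68
f 65 67 74
f 69 65 73
f 71 69 70
f 72 71 64



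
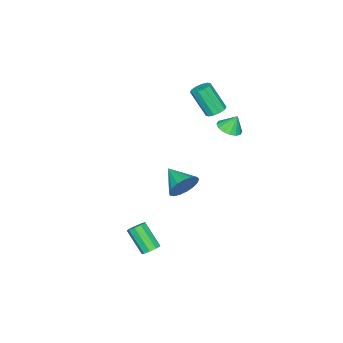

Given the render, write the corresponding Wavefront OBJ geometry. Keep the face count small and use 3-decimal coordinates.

v -3.32 1.227 2.037
v -2.667 0.927 2.313
v -3.56 1.593 3.003
v -2.57 1.296 2.197
v -2.675 1.646 2.038
v -2.952 1.884 1.879
v -3.328 1.946 1.762
v -3.702 1.815 1.719
v -3.974 1.527 1.762
v -4.071 1.158 1.878
v -3.966 0.807 2.037
v -3.689 0.569 2.196
v -3.313 0.508 2.312
v -2.939 0.639 2.355
v -2.593 -1.259 -3.559
v -1.873 -1.232 -2.851
v -3.127 -2.701 -2.961
v -2.248 -1.008 -2.643
v -2.701 -0.84 -2.646
v -3.13 -0.769 -2.858
v -3.436 -0.81 -3.23
v -3.548 -0.954 -3.678
v -3.442 -1.168 -4.098
v -3.141 -1.402 -4.395
v -2.715 -1.604 -4.5
v -2.26 -1.727 -4.39
v -1.882 -1.742 -4.089
v -1.667 -1.647 -3.667
v -1.663 -1.463 -3.22
v 3.115 0.447 -4.332
v 3.678 0.372 -4.29
v 3.428 -0.783 -3.026
v 2.865 -0.707 -3.068
v 3.564 0.658 -4.051
v 3.314 -0.497 -2.787
v 3.24 0.845 -3.943
v 2.99 -0.309 -2.68
v 2.857 0.847 -4.018
v 2.607 -0.308 -2.754
v 2.595 0.662 -4.239
v 2.345 -0.493 -2.975
v 2.576 0.376 -4.504
v 2.326 -0.779 -3.24
v 2.81 0.124 -4.688
v 2.56 -1.031 -3.425
v 3.186 0.023 -4.706
v 2.936 -1.132 -3.442
v 3.529 0.121 -4.548
v 3.279 -1.034 -3.285
v -4.022 -0.094 2.476
v -3.696 0.389 2.739
v -3.571 -0.583 4.367
v -3.898 -1.066 4.104
v -4.08 0.451 2.806
v -3.956 -0.521 4.434
v -4.443 0.305 2.747
v -4.318 -0.667 4.375
v -4.645 0.006 2.584
v -4.52 -0.965 4.212
v -4.609 -0.331 2.38
v -4.484 -1.302 4.008
v -4.349 -0.577 2.213
v -4.224 -1.549 3.841
v -3.964 -0.639 2.146
v -3.84 -1.611 3.774
v -3.602 -0.493 2.205
v -3.477 -1.465 3.833
v -3.4 -0.195 2.368
v -3.275 -1.166 3.996
v -3.436 0.142 2.572
v -3.311 -0.829 4.2
f 2 1 4
f 2 4 3
f 4 1 5
f 4 5 3
f 5 1 6
f 5 6 3
f 6 1 7
f 6 7 3
f 7 1 8
f 7 8 3
f 8 1 9
f 8 9 3
f 9 1 10
f 9 10 3
f 10 1 11
f 10 11 3
f 11 1 12
f 11 12 3
f 12 1 13
f 12 13 3
f 13 1 14
f 13 14 3
f 14 1 2
f 14 2 3
f 16 15 18
f 16 18 17
f 18 15 19
f 18 19 17
f 19 15 20
f 19 20 17
f 20 15 21
f 20 21 17
f 21 15 22
f 21 22 17
f 22 15 23
f 22 23 17
f 23 15 24
f 23 24 17
f 24 15 25
f 24 25 17
f 25 15 26
f 25 26 17
f 26 15 27
f 26 27 17
f 27 15 28
f 27 28 17
f 28 15 29
f 28 29 17
f 29 15 16
f 29 16 17
f 31 30 34
f 31 34 32
f 32 34 35
f 32 35 33
f 34 30 36
f 34 36 35
f 35 36 37
f 35 37 33
f 36 30 38
f 36 38 37
f 37 38 39
f 37 39 33
f 38 30 40
f 38 40 39
f 39 40 41
f 39 41 33
f 40 30 42
f 40 42 41
f 41 42 43
f 41 43 33
f 42 30 44
f 42 44 43
f 43 44 45
f 43 45 33
f 44 30 46
f 44 46 45
f 45 46 47
f 45 47 33
f 46 30 48
f 46 48 47
f 47 48 49
f 47 49 33
f 48 30 31
f 48 31 49
f 49 31 32
f 49 32 33
f 51 50 54
f 51 54 52
f 52 54 55
f 52 55 53
f 54 50 56
f 54 56 55
f 55 56 57
f 55 57 53
f 56 50 58
f 56 58 57
f 57 58 59
f 57 59 53
f 58 50 60
f 58 60 59
f 59 60 61
f 59 61 53
f 60 50 62
f 60 62 61
f 61 62 63
f 61 63 53
f 62 50 64
f 62 64 63
f 63 64 65
f 63 65 53
f 64 50 66
f 64 66 65
f 65 66 67
f 65 67 53
f 66 50 68
f 66 68 67
f 67 68 69
f 67 69 53
f 68 50 70
f 68 70 69
f 69 70 71
f 69 71 53
f 70 50 51
f 70 51 71
f 71 51 52
f 71 52 53



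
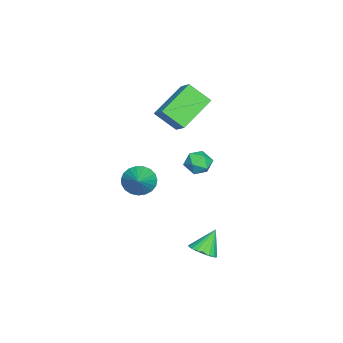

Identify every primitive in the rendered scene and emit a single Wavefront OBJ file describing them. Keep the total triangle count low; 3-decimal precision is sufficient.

v 2.333 3.036 -4.016
v 2.902 2.906 -3.63
v 1.707 3.484 -2.944
v 2.949 3.179 -3.716
v 2.89 3.428 -3.855
v 2.734 3.61 -4.021
v 2.51 3.692 -4.187
v 2.254 3.661 -4.323
v 2.012 3.521 -4.406
v 1.826 3.298 -4.422
v 1.727 3.03 -4.367
v 1.733 2.763 -4.252
v 1.843 2.543 -4.096
v 2.038 2.408 -3.927
v 2.283 2.382 -3.772
v 2.537 2.469 -3.66
v 2.756 2.654 -3.61
v -1.606 2.662 -0.681
v -1.201 2.331 -0.178
v -1.539 1.709 -1.362
v -1.134 1.378 -0.859
v -1.835 1.512 -0.73
v -1.877 2.101 -0.309
v -0.863 1.939 -1.231
v -0.905 2.528 -0.81
v -0.742 1.884 -0.518
v -1.343 1.62 -0.208
v -1.397 2.42 -1.332
v -1.998 2.156 -1.022
v -0.573 -0.526 -1.845
v -0.249 -0.138 -2.49
v 0.673 -0.254 -1.055
v -0.407 0.116 -2.327
v -0.595 0.259 -2.081
v -0.779 0.266 -1.794
v -0.927 0.136 -1.515
v -1.014 -0.108 -1.294
v -1.024 -0.425 -1.168
v -0.957 -0.759 -1.159
v -0.823 -1.053 -1.268
v -0.646 -1.256 -1.478
v -0.456 -1.332 -1.75
v -0.287 -1.27 -2.04
v -0.167 -1.078 -2.295
v -0.117 -0.792 -2.473
v -0.146 -0.459 -2.542
v -2.509 0.737 0.541
v -2.516 -0.301 1.465
v -4.096 1.636 1.54
v -4.103 0.598 2.464
v -1.837 1.262 1.136
v -1.844 0.224 2.06
v -3.424 2.161 2.135
v -3.431 1.123 3.059
f 2 1 4
f 2 4 3
f 4 1 5
f 4 5 3
f 5 1 6
f 5 6 3
f 6 1 7
f 6 7 3
f 7 1 8
f 7 8 3
f 8 1 9
f 8 9 3
f 9 1 10
f 9 10 3
f 10 1 11
f 10 11 3
f 11 1 12
f 11 12 3
f 12 1 13
f 12 13 3
f 13 1 14
f 13 14 3
f 14 1 15
f 14 15 3
f 15 1 16
f 15 16 3
f 16 1 17
f 16 17 3
f 17 1 2
f 17 2 3
f 18 29 23
f 18 23 19
f 18 19 25
f 18 25 28
f 18 28 29
f 19 23 27
f 23 29 22
f 29 28 20
f 28 25 24
f 25 19 26
f 21 27 22
f 21 22 20
f 21 20 24
f 21 24 26
f 21 26 27
f 22 27 23
f 20 22 29
f 24 20 28
f 26 24 25
f 27 26 19
f 31 30 33
f 31 33 32
f 33 30 34
f 33 34 32
f 34 30 35
f 34 35 32
f 35 30 36
f 35 36 32
f 36 30 37
f 36 37 32
f 37 30 38
f 37 38 32
f 38 30 39
f 38 39 32
f 39 30 40
f 39 40 32
f 40 30 41
f 40 41 32
f 41 30 42
f 41 42 32
f 42 30 43
f 42 43 32
f 43 30 44
f 43 44 32
f 44 30 45
f 44 45 32
f 45 30 46
f 45 46 32
f 46 30 31
f 46 31 32
f 48 50 47
f 51 48 47
f 47 50 49
f 49 51 47
f 48 54 50
f 52 48 51
f 52 54 48
f 50 54 49
f 53 51 49
f 49 54 53
f 53 52 51
f 54 52 53



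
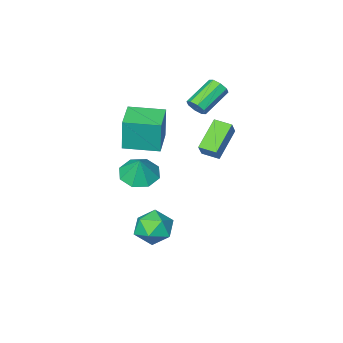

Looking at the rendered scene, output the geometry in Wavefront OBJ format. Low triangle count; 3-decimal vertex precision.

v 1.219 -2.576 1.411
v 1.227 -2.482 3.369
v -0.293 -1.361 1.359
v -0.285 -1.267 3.317
v 2.285 -1.253 1.343
v 2.293 -1.159 3.301
v 0.773 -0.038 1.291
v 0.781 0.056 3.249
v -2.337 -1.729 2.505
v -2.049 -2.196 2.814
v -3.655 -2.598 3.704
v -3.943 -2.131 3.395
v -2.023 -1.776 3.049
v -3.63 -2.178 3.94
v -2.182 -1.329 2.965
v -3.788 -1.73 3.856
v -2.431 -1.116 2.612
v -4.037 -1.517 3.502
v -2.625 -1.262 2.196
v -4.231 -1.664 3.086
v -2.65 -1.682 1.96
v -4.257 -2.084 2.851
v -2.492 -2.13 2.044
v -4.098 -2.531 2.935
v -2.243 -2.343 2.398
v -3.849 -2.744 3.288
v 1.359 1.82 -3.768
v 2.426 1.591 -3.457
v 0.954 0.029 -3.703
v 2.021 -0.2 -3.392
v 1.326 0.343 -2.677
v 1.576 1.45 -2.717
v 1.804 0.17 -4.443
v 2.054 1.277 -4.483
v 2.701 0.571 -3.873
v 2.406 0.677 -2.782
v 0.974 0.943 -4.378
v 0.679 1.049 -3.287
v 2.879 1.535 1.407
v 3.564 0.767 1.56
v 3.121 2.005 2.693
v 3.902 1.421 1.257
v 3.641 2.142 1.042
v 2.933 2.507 1.041
v 2.194 2.302 1.255
v 1.857 1.648 1.558
v 2.118 0.928 1.773
v 2.825 0.563 1.773
v -2.21 -0.967 -0.492
v -3.65 -1.772 0.656
v -2.767 -0.133 -0.607
v -4.208 -0.937 0.541
v -1.732 -0.523 0.419
v -3.173 -1.327 1.567
v -2.29 0.312 0.304
v -3.73 -0.493 1.452
f 2 4 1
f 5 2 1
f 1 4 3
f 3 5 1
f 2 8 4
f 6 2 5
f 6 8 2
f 4 8 3
f 7 5 3
f 3 8 7
f 7 6 5
f 8 6 7
f 10 9 13
f 10 13 11
f 11 13 14
f 11 14 12
f 13 9 15
f 13 15 14
f 14 15 16
f 14 16 12
f 15 9 17
f 15 17 16
f 16 17 18
f 16 18 12
f 17 9 19
f 17 19 18
f 18 19 20
f 18 20 12
f 19 9 21
f 19 21 20
f 20 21 22
f 20 22 12
f 21 9 23
f 21 23 22
f 22 23 24
f 22 24 12
f 23 9 25
f 23 25 24
f 24 25 26
f 24 26 12
f 25 9 10
f 25 10 26
f 26 10 11
f 26 11 12
f 27 38 32
f 27 32 28
f 27 28 34
f 27 34 37
f 27 37 38
f 28 32 36
f 32 38 31
f 38 37 29
f 37 34 33
f 34 28 35
f 30 36 31
f 30 31 29
f 30 29 33
f 30 33 35
f 30 35 36
f 31 36 32
f 29 31 38
f 33 29 37
f 35 33 34
f 36 35 28
f 40 39 42
f 40 42 41
f 42 39 43
f 42 43 41
f 43 39 44
f 43 44 41
f 44 39 45
f 44 45 41
f 45 39 46
f 45 46 41
f 46 39 47
f 46 47 41
f 47 39 48
f 47 48 41
f 48 39 40
f 48 40 41
f 50 52 49
f 53 50 49
f 49 52 51
f 51 53 49
f 50 56 52
f 54 50 53
f 54 56 50
f 52 56 51
f 55 53 51
f 51 56 55
f 55 54 53
f 56 54 55



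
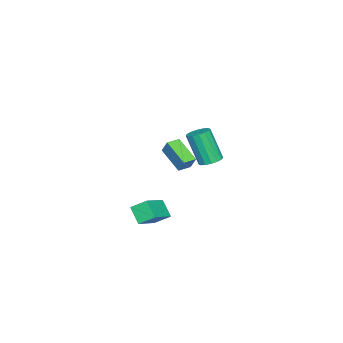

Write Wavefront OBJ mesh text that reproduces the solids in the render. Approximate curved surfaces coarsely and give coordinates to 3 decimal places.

v -0.155 -0.045 -0.979
v 0.19 0.465 -0.714
v -0.041 -0.345 1.144
v -0.385 -0.855 0.879
v -0.141 0.569 -0.71
v -0.372 -0.242 1.148
v -0.476 0.508 -0.778
v -0.707 -0.303 1.08
v -0.725 0.299 -0.9
v -0.955 -0.512 0.958
v -0.82 -0.002 -1.043
v -1.051 -0.813 0.815
v -0.738 -0.315 -1.169
v -0.968 -1.125 0.689
v -0.499 -0.555 -1.244
v -0.73 -1.365 0.614
v -0.168 -0.658 -1.248
v -0.399 -1.469 0.61
v 0.167 -0.597 -1.18
v -0.064 -1.408 0.678
v 0.415 -0.388 -1.058
v 0.185 -1.199 0.8
v 0.511 -0.087 -0.915
v 0.28 -0.898 0.943
v 0.428 0.225 -0.789
v 0.198 -0.585 1.069
v -3.917 -3.638 -2.824
v -3.688 -3.235 -1.995
v -3.113 -2.34 -3.678
v -2.883 -1.936 -2.849
v -3.217 -4.064 -2.811
v -2.987 -3.66 -1.982
v -2.412 -2.765 -3.665
v -2.183 -2.362 -2.836
v 2.717 -2.488 -3.357
v 4.313 -2.68 -2.481
v 2.505 -1.656 -2.788
v 4.1 -1.848 -1.912
v 3.22 -1.832 -4.128
v 4.815 -2.024 -3.252
v 3.007 -1 -3.559
v 4.603 -1.192 -2.683
f 2 1 5
f 2 5 3
f 3 5 6
f 3 6 4
f 5 1 7
f 5 7 6
f 6 7 8
f 6 8 4
f 7 1 9
f 7 9 8
f 8 9 10
f 8 10 4
f 9 1 11
f 9 11 10
f 10 11 12
f 10 12 4
f 11 1 13
f 11 13 12
f 12 13 14
f 12 14 4
f 13 1 15
f 13 15 14
f 14 15 16
f 14 16 4
f 15 1 17
f 15 17 16
f 16 17 18
f 16 18 4
f 17 1 19
f 17 19 18
f 18 19 20
f 18 20 4
f 19 1 21
f 19 21 20
f 20 21 22
f 20 22 4
f 21 1 23
f 21 23 22
f 22 23 24
f 22 24 4
f 23 1 25
f 23 25 24
f 24 25 26
f 24 26 4
f 25 1 2
f 25 2 26
f 26 2 3
f 26 3 4
f 28 30 27
f 31 28 27
f 27 30 29
f 29 31 27
f 28 34 30
f 32 28 31
f 32 34 28
f 30 34 29
f 33 31 29
f 29 34 33
f 33 32 31
f 34 32 33
f 36 38 35
f 39 36 35
f 35 38 37
f 37 39 35
f 36 42 38
f 40 36 39
f 40 42 36
f 38 42 37
f 41 39 37
f 37 42 41
f 41 40 39
f 42 40 41



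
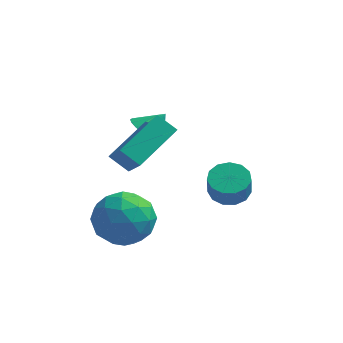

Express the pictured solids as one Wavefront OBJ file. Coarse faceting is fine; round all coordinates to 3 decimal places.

v 0.406 0.989 -0.633
v 1.058 1.431 -0.491
v 1.127 1.032 0.434
v 0.474 0.591 0.293
v 0.705 1.678 -0.358
v 0.774 1.28 0.567
v 0.258 1.707 -0.312
v 0.327 1.308 0.613
v -0.143 1.508 -0.368
v -0.074 1.109 0.557
v -0.369 1.145 -0.508
v -0.3 0.746 0.417
v -0.35 0.732 -0.688
v -0.281 0.333 0.238
v -0.09 0.4 -0.85
v -0.021 0.002 0.076
v 0.326 0.256 -0.943
v 0.395 -0.143 -0.017
v 0.768 0.345 -0.938
v 0.837 -0.054 -0.012
v 1.095 0.638 -0.835
v 1.164 0.239 0.09
v 1.203 1.043 -0.669
v 1.272 0.644 0.256
v -3.368 -1.499 2.211
v -2.747 -2.242 3.138
v -2.498 0.243 3.023
v -1.877 -0.499 3.95
v -2.623 -1.601 1.63
v -2.002 -2.343 2.557
v -1.753 0.142 2.442
v -1.132 -0.601 3.369
v -2.949 2.105 1.262
v -2.414 1.508 1.147
v -2.351 2.495 2.018
v -2.297 1.765 0.922
v -2.31 2.089 0.765
v -2.449 2.416 0.706
v -2.687 2.682 0.757
v -2.977 2.833 0.909
v -3.262 2.84 1.13
v -3.484 2.702 1.377
v -3.601 2.445 1.602
v -3.588 2.121 1.759
v -3.449 1.794 1.818
v -3.211 1.528 1.767
v -2.921 1.377 1.615
v -2.637 1.369 1.394
v -2.84 -1.271 -1.586
v -2.351 -0.847 -0.54
v -3.109 -3.053 -0.74
v -2.62 -2.629 0.306
v -3.716 -2.218 -0.071
v -3.551 -1.117 -0.594
v -1.909 -2.783 -0.686
v -1.744 -1.682 -1.209
v -1.776 -1.782 0.016
v -2.893 -1.433 0.397
v -2.567 -2.467 -1.677
v -3.684 -2.118 -1.296
v -2.572 -0.903 -1.138
v -2.888 -2.997 -0.142
v -3.532 -2.756 -0.364
v -3.245 -2.507 0.251
v -3.277 -1.061 -1.169
v -2.99 -0.812 -0.554
v -3.792 -1.618 -0.278
v -2.47 -3.088 -0.726
v -2.183 -2.839 -0.111
v -2.215 -1.393 -1.531
v -1.928 -1.144 -0.916
v -1.668 -2.282 -1.002
v -1.947 -1.203 -0.196
v -2.104 -2.25 0.302
v -1.687 -2.341 -0.281
v -1.59 -1.693 -0.589
v -2.603 -0.998 0.028
v -2.761 -2.045 0.526
v -3.405 -1.804 0.304
v -3.308 -1.157 -0.003
v -2.265 -1.547 0.355
v -2.699 -1.855 -1.806
v -2.857 -2.902 -1.308
v -2.152 -2.743 -1.277
v -2.055 -2.096 -1.584
v -3.356 -1.65 -1.582
v -3.513 -2.697 -1.084
v -3.87 -2.207 -0.691
v -3.773 -1.559 -0.999
v -3.195 -2.353 -1.635
f 2 1 5
f 2 5 3
f 3 5 6
f 3 6 4
f 5 1 7
f 5 7 6
f 6 7 8
f 6 8 4
f 7 1 9
f 7 9 8
f 8 9 10
f 8 10 4
f 9 1 11
f 9 11 10
f 10 11 12
f 10 12 4
f 11 1 13
f 11 13 12
f 12 13 14
f 12 14 4
f 13 1 15
f 13 15 14
f 14 15 16
f 14 16 4
f 15 1 17
f 15 17 16
f 16 17 18
f 16 18 4
f 17 1 19
f 17 19 18
f 18 19 20
f 18 20 4
f 19 1 21
f 19 21 20
f 20 21 22
f 20 22 4
f 21 1 23
f 21 23 22
f 22 23 24
f 22 24 4
f 23 1 2
f 23 2 24
f 24 2 3
f 24 3 4
f 26 28 25
f 29 26 25
f 25 28 27
f 27 29 25
f 26 32 28
f 30 26 29
f 30 32 26
f 28 32 27
f 31 29 27
f 27 32 31
f 31 30 29
f 32 30 31
f 34 33 36
f 34 36 35
f 36 33 37
f 36 37 35
f 37 33 38
f 37 38 35
f 38 33 39
f 38 39 35
f 39 33 40
f 39 40 35
f 40 33 41
f 40 41 35
f 41 33 42
f 41 42 35
f 42 33 43
f 42 43 35
f 43 33 44
f 43 44 35
f 44 33 45
f 44 45 35
f 45 33 46
f 45 46 35
f 46 33 47
f 46 47 35
f 47 33 48
f 47 48 35
f 48 33 34
f 48 34 35
f 49 86 65
f 86 60 89
f 65 89 54
f 86 89 65
f 49 65 61
f 65 54 66
f 61 66 50
f 65 66 61
f 49 61 70
f 61 50 71
f 70 71 56
f 61 71 70
f 49 70 82
f 70 56 85
f 82 85 59
f 70 85 82
f 49 82 86
f 82 59 90
f 86 90 60
f 82 90 86
f 50 66 77
f 66 54 80
f 77 80 58
f 66 80 77
f 54 89 67
f 89 60 88
f 67 88 53
f 89 88 67
f 60 90 87
f 90 59 83
f 87 83 51
f 90 83 87
f 59 85 84
f 85 56 72
f 84 72 55
f 85 72 84
f 56 71 76
f 71 50 73
f 76 73 57
f 71 73 76
f 52 78 64
f 78 58 79
f 64 79 53
f 78 79 64
f 52 64 62
f 64 53 63
f 62 63 51
f 64 63 62
f 52 62 69
f 62 51 68
f 69 68 55
f 62 68 69
f 52 69 74
f 69 55 75
f 74 75 57
f 69 75 74
f 52 74 78
f 74 57 81
f 78 81 58
f 74 81 78
f 53 79 67
f 79 58 80
f 67 80 54
f 79 80 67
f 51 63 87
f 63 53 88
f 87 88 60
f 63 88 87
f 55 68 84
f 68 51 83
f 84 83 59
f 68 83 84
f 57 75 76
f 75 55 72
f 76 72 56
f 75 72 76
f 58 81 77
f 81 57 73
f 77 73 50
f 81 73 77



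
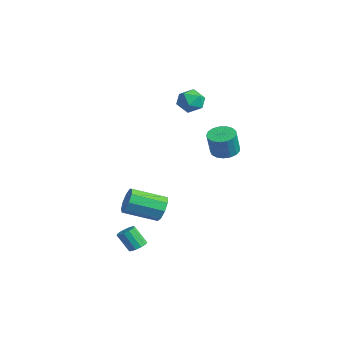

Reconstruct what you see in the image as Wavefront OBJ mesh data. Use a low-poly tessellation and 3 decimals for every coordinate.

v -1.473 3.366 0.213
v -0.966 4.034 0.251
v -0.56 3.643 1.706
v -1.067 2.974 1.667
v -1.318 4.173 0.387
v -0.913 3.781 1.841
v -1.706 4.126 0.482
v -1.3 3.735 1.937
v -2.04 3.906 0.516
v -1.635 3.514 1.971
v -2.245 3.561 0.481
v -1.839 3.17 1.935
v -2.272 3.172 0.383
v -1.867 2.781 1.838
v -2.117 2.827 0.247
v -1.711 2.436 1.702
v -1.814 2.606 0.103
v -1.408 2.214 1.558
v -1.432 2.558 -0.016
v -1.027 2.167 1.439
v -1.061 2.696 -0.083
v -0.655 2.304 1.372
v -0.783 2.987 -0.082
v -0.378 2.595 1.373
v -0.664 3.365 -0.013
v -0.258 2.973 1.441
v -0.73 3.743 0.107
v -0.324 3.351 1.562
v 2.812 -3.219 -4.256
v 3.105 -3.683 -4.369
v 2.661 -4.224 -3.297
v 2.368 -3.761 -3.184
v 3.294 -3.498 -4.197
v 2.85 -4.039 -3.125
v 3.33 -3.224 -4.044
v 2.886 -3.766 -2.972
v 3.202 -2.949 -3.958
v 2.758 -3.491 -2.886
v 2.949 -2.76 -3.967
v 2.505 -3.301 -2.895
v 2.654 -2.716 -4.067
v 2.21 -3.258 -2.996
v 2.408 -2.832 -4.228
v 1.964 -3.374 -3.156
v 2.291 -3.071 -4.397
v 1.847 -3.613 -3.326
v 2.339 -3.357 -4.522
v 1.895 -3.899 -3.45
v 2.537 -3.599 -4.562
v 2.093 -4.141 -3.49
v 2.823 -3.721 -4.505
v 2.379 -4.262 -3.433
v 1.274 -1.318 -2.414
v 1.543 -1.678 -3.159
v 1.035 -3.522 -2.451
v 0.766 -3.162 -1.706
v 1.993 -1.653 -2.771
v 1.486 -3.497 -2.063
v 2.107 -1.471 -2.216
v 1.599 -3.315 -1.508
v 1.831 -1.217 -1.753
v 1.323 -3.062 -1.045
v 1.294 -1.011 -1.6
v 0.787 -2.856 -0.892
v 0.748 -0.948 -1.828
v 0.24 -2.793 -1.12
v 0.448 -1.058 -2.33
v -0.06 -2.903 -1.622
v 0.534 -1.29 -2.871
v 0.026 -3.134 -2.163
v 0.967 -1.534 -3.199
v 0.459 -3.379 -2.491
v -3.479 2.165 3.783
v -2.712 2.631 3.896
v -2.708 0.929 3.644
v -1.941 1.395 3.757
v -2.513 1.291 4.45
v -2.989 2.055 4.536
v -2.431 1.505 3.004
v -2.907 2.269 3.09
v -2.064 2.223 3.415
v -2.115 2.091 4.308
v -3.305 1.469 3.232
v -3.356 1.337 4.125
f 2 1 5
f 2 5 3
f 3 5 6
f 3 6 4
f 5 1 7
f 5 7 6
f 6 7 8
f 6 8 4
f 7 1 9
f 7 9 8
f 8 9 10
f 8 10 4
f 9 1 11
f 9 11 10
f 10 11 12
f 10 12 4
f 11 1 13
f 11 13 12
f 12 13 14
f 12 14 4
f 13 1 15
f 13 15 14
f 14 15 16
f 14 16 4
f 15 1 17
f 15 17 16
f 16 17 18
f 16 18 4
f 17 1 19
f 17 19 18
f 18 19 20
f 18 20 4
f 19 1 21
f 19 21 20
f 20 21 22
f 20 22 4
f 21 1 23
f 21 23 22
f 22 23 24
f 22 24 4
f 23 1 25
f 23 25 24
f 24 25 26
f 24 26 4
f 25 1 27
f 25 27 26
f 26 27 28
f 26 28 4
f 27 1 2
f 27 2 28
f 28 2 3
f 28 3 4
f 30 29 33
f 30 33 31
f 31 33 34
f 31 34 32
f 33 29 35
f 33 35 34
f 34 35 36
f 34 36 32
f 35 29 37
f 35 37 36
f 36 37 38
f 36 38 32
f 37 29 39
f 37 39 38
f 38 39 40
f 38 40 32
f 39 29 41
f 39 41 40
f 40 41 42
f 40 42 32
f 41 29 43
f 41 43 42
f 42 43 44
f 42 44 32
f 43 29 45
f 43 45 44
f 44 45 46
f 44 46 32
f 45 29 47
f 45 47 46
f 46 47 48
f 46 48 32
f 47 29 49
f 47 49 48
f 48 49 50
f 48 50 32
f 49 29 51
f 49 51 50
f 50 51 52
f 50 52 32
f 51 29 30
f 51 30 52
f 52 30 31
f 52 31 32
f 54 53 57
f 54 57 55
f 55 57 58
f 55 58 56
f 57 53 59
f 57 59 58
f 58 59 60
f 58 60 56
f 59 53 61
f 59 61 60
f 60 61 62
f 60 62 56
f 61 53 63
f 61 63 62
f 62 63 64
f 62 64 56
f 63 53 65
f 63 65 64
f 64 65 66
f 64 66 56
f 65 53 67
f 65 67 66
f 66 67 68
f 66 68 56
f 67 53 69
f 67 69 68
f 68 69 70
f 68 70 56
f 69 53 71
f 69 71 70
f 70 71 72
f 70 72 56
f 71 53 54
f 71 54 72
f 72 54 55
f 72 55 56
f 73 84 78
f 73 78 74
f 73 74 80
f 73 80 83
f 73 83 84
f 74 78 82
f 78 84 77
f 84 83 75
f 83 80 79
f 80 74 81
f 76 82 77
f 76 77 75
f 76 75 79
f 76 79 81
f 76 81 82
f 77 82 78
f 75 77 84
f 79 75 83
f 81 79 80
f 82 81 74



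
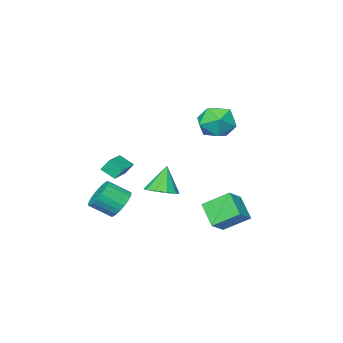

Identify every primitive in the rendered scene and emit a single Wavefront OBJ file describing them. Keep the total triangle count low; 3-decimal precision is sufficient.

v -2.267 1.601 4.315
v -1.194 2.02 3.914
v -2.286 0.26 2.866
v -1.213 0.679 2.465
v -1.277 0.086 3.529
v -1.265 0.914 4.424
v -2.215 1.366 2.356
v -2.203 2.194 3.251
v -1.162 1.874 2.703
v -0.582 1.083 3.428
v -2.898 1.197 3.352
v -2.318 0.406 4.077
v -0.628 2.176 -2.356
v -1.596 3.276 -1.418
v -0.32 3.369 -3.438
v -1.289 4.469 -2.5
v 0.449 2.531 -1.66
v -0.52 3.631 -0.722
v 0.756 3.724 -2.742
v -0.212 4.824 -1.804
v 2.05 -2.273 -2.798
v 2.788 -2.009 -3.402
v 3.749 -2.782 -2.566
v 3.01 -3.047 -1.962
v 2.795 -1.721 -3.144
v 3.756 -2.495 -2.308
v 2.689 -1.518 -2.833
v 3.649 -2.291 -1.997
v 2.485 -1.429 -2.517
v 3.445 -2.203 -1.681
v 2.215 -1.47 -2.244
v 3.175 -2.243 -1.408
v 1.919 -1.632 -2.055
v 2.88 -2.405 -1.219
v 1.644 -1.892 -1.979
v 2.605 -2.665 -1.143
v 1.43 -2.21 -2.028
v 2.391 -2.984 -1.192
v 1.311 -2.538 -2.194
v 2.272 -3.311 -1.358
v 1.304 -2.825 -2.452
v 2.265 -3.599 -1.616
v 1.411 -3.029 -2.763
v 2.371 -3.802 -1.927
v 1.615 -3.117 -3.079
v 2.575 -3.891 -2.243
v 1.885 -3.077 -3.352
v 2.845 -3.85 -2.516
v 2.18 -2.915 -3.541
v 3.141 -3.688 -2.705
v 2.455 -2.655 -3.617
v 3.416 -3.428 -2.781
v 2.669 -2.336 -3.568
v 3.63 -3.11 -2.732
v -0.58 -2.113 -2.414
v 0.146 -2.768 -2.258
v -1.14 -2.327 -0.706
v 0.359 -2.212 -2.119
v 0.214 -1.618 -2.092
v -0.234 -1.214 -2.188
v -0.815 -1.152 -2.371
v -1.306 -1.458 -2.57
v -1.52 -2.014 -2.709
v -1.375 -2.608 -2.736
v -0.926 -3.013 -2.64
v -0.346 -3.074 -2.457
v 0.657 -2.952 -0.35
v 1.057 -3.686 0.217
v 2.077 -1.993 -0.111
v 2.478 -2.727 0.455
v 1.002 -3.293 -1.035
v 1.403 -4.027 -0.469
v 2.423 -2.334 -0.797
v 2.823 -3.068 -0.23
f 1 12 6
f 1 6 2
f 1 2 8
f 1 8 11
f 1 11 12
f 2 6 10
f 6 12 5
f 12 11 3
f 11 8 7
f 8 2 9
f 4 10 5
f 4 5 3
f 4 3 7
f 4 7 9
f 4 9 10
f 5 10 6
f 3 5 12
f 7 3 11
f 9 7 8
f 10 9 2
f 14 16 13
f 17 14 13
f 13 16 15
f 15 17 13
f 14 20 16
f 18 14 17
f 18 20 14
f 16 20 15
f 19 17 15
f 15 20 19
f 19 18 17
f 20 18 19
f 22 21 25
f 22 25 23
f 23 25 26
f 23 26 24
f 25 21 27
f 25 27 26
f 26 27 28
f 26 28 24
f 27 21 29
f 27 29 28
f 28 29 30
f 28 30 24
f 29 21 31
f 29 31 30
f 30 31 32
f 30 32 24
f 31 21 33
f 31 33 32
f 32 33 34
f 32 34 24
f 33 21 35
f 33 35 34
f 34 35 36
f 34 36 24
f 35 21 37
f 35 37 36
f 36 37 38
f 36 38 24
f 37 21 39
f 37 39 38
f 38 39 40
f 38 40 24
f 39 21 41
f 39 41 40
f 40 41 42
f 40 42 24
f 41 21 43
f 41 43 42
f 42 43 44
f 42 44 24
f 43 21 45
f 43 45 44
f 44 45 46
f 44 46 24
f 45 21 47
f 45 47 46
f 46 47 48
f 46 48 24
f 47 21 49
f 47 49 48
f 48 49 50
f 48 50 24
f 49 21 51
f 49 51 50
f 50 51 52
f 50 52 24
f 51 21 53
f 51 53 52
f 52 53 54
f 52 54 24
f 53 21 22
f 53 22 54
f 54 22 23
f 54 23 24
f 56 55 58
f 56 58 57
f 58 55 59
f 58 59 57
f 59 55 60
f 59 60 57
f 60 55 61
f 60 61 57
f 61 55 62
f 61 62 57
f 62 55 63
f 62 63 57
f 63 55 64
f 63 64 57
f 64 55 65
f 64 65 57
f 65 55 66
f 65 66 57
f 66 55 56
f 66 56 57
f 68 70 67
f 71 68 67
f 67 70 69
f 69 71 67
f 68 74 70
f 72 68 71
f 72 74 68
f 70 74 69
f 73 71 69
f 69 74 73
f 73 72 71
f 74 72 73



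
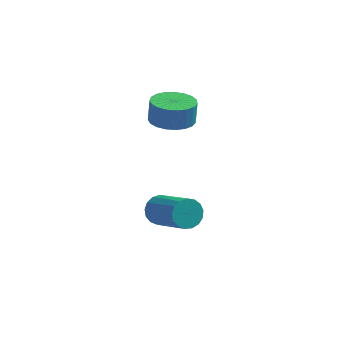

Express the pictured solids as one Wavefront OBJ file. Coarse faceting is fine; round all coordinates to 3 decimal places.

v -2.501 2.523 1.639
v -1.945 3.248 1.534
v -1.902 3.362 2.557
v -2.459 2.637 2.661
v -2.29 3.411 1.53
v -2.248 3.526 2.553
v -2.673 3.422 1.545
v -2.63 3.536 2.568
v -3.025 3.276 1.576
v -2.982 3.391 2.599
v -3.287 3.001 1.618
v -3.244 3.116 2.64
v -3.413 2.642 1.663
v -3.37 2.757 2.686
v -3.382 2.263 1.705
v -3.339 2.378 2.727
v -3.198 1.929 1.734
v -3.155 2.044 2.757
v -2.894 1.698 1.748
v -2.851 1.812 2.77
v -2.522 1.609 1.742
v -2.479 1.723 2.765
v -2.146 1.678 1.719
v -2.103 1.793 2.741
v -1.832 1.893 1.681
v -1.789 2.008 2.704
v -1.634 2.217 1.637
v -1.591 2.332 2.659
v -1.585 2.594 1.592
v -1.543 2.709 2.615
v -1.695 2.958 1.556
v -1.653 3.073 2.579
v -2.758 1.627 -3.023
v -2.241 1.932 -3.402
v -0.884 0.758 -2.495
v -1.402 0.453 -2.117
v -2.262 2.124 -3.123
v -0.905 0.951 -2.216
v -2.396 2.203 -2.821
v -1.039 1.029 -1.914
v -2.613 2.149 -2.565
v -1.256 0.976 -1.658
v -2.864 1.976 -2.414
v -1.507 0.802 -1.507
v -3.09 1.723 -2.403
v -1.733 0.549 -1.496
v -3.241 1.448 -2.534
v -1.884 0.274 -1.627
v -3.28 1.213 -2.777
v -1.924 0.04 -1.87
v -3.201 1.074 -3.077
v -1.844 -0.099 -2.17
v -3.02 1.061 -3.364
v -1.663 -0.112 -2.457
v -2.779 1.178 -3.573
v -1.422 0.005 -2.666
v -2.533 1.397 -3.657
v -1.177 0.224 -2.75
v -2.339 1.669 -3.595
v -0.983 0.496 -2.688
f 2 1 5
f 2 5 3
f 3 5 6
f 3 6 4
f 5 1 7
f 5 7 6
f 6 7 8
f 6 8 4
f 7 1 9
f 7 9 8
f 8 9 10
f 8 10 4
f 9 1 11
f 9 11 10
f 10 11 12
f 10 12 4
f 11 1 13
f 11 13 12
f 12 13 14
f 12 14 4
f 13 1 15
f 13 15 14
f 14 15 16
f 14 16 4
f 15 1 17
f 15 17 16
f 16 17 18
f 16 18 4
f 17 1 19
f 17 19 18
f 18 19 20
f 18 20 4
f 19 1 21
f 19 21 20
f 20 21 22
f 20 22 4
f 21 1 23
f 21 23 22
f 22 23 24
f 22 24 4
f 23 1 25
f 23 25 24
f 24 25 26
f 24 26 4
f 25 1 27
f 25 27 26
f 26 27 28
f 26 28 4
f 27 1 29
f 27 29 28
f 28 29 30
f 28 30 4
f 29 1 31
f 29 31 30
f 30 31 32
f 30 32 4
f 31 1 2
f 31 2 32
f 32 2 3
f 32 3 4
f 34 33 37
f 34 37 35
f 35 37 38
f 35 38 36
f 37 33 39
f 37 39 38
f 38 39 40
f 38 40 36
f 39 33 41
f 39 41 40
f 40 41 42
f 40 42 36
f 41 33 43
f 41 43 42
f 42 43 44
f 42 44 36
f 43 33 45
f 43 45 44
f 44 45 46
f 44 46 36
f 45 33 47
f 45 47 46
f 46 47 48
f 46 48 36
f 47 33 49
f 47 49 48
f 48 49 50
f 48 50 36
f 49 33 51
f 49 51 50
f 50 51 52
f 50 52 36
f 51 33 53
f 51 53 52
f 52 53 54
f 52 54 36
f 53 33 55
f 53 55 54
f 54 55 56
f 54 56 36
f 55 33 57
f 55 57 56
f 56 57 58
f 56 58 36
f 57 33 59
f 57 59 58
f 58 59 60
f 58 60 36
f 59 33 34
f 59 34 60
f 60 34 35
f 60 35 36



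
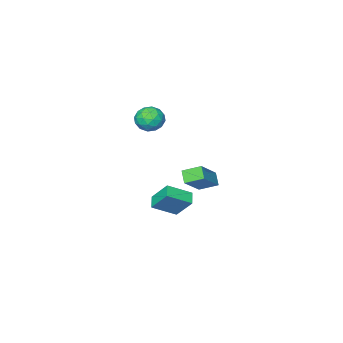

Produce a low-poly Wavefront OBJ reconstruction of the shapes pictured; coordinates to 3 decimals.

v -2.29 -0.731 -1.376
v -2.603 -1.345 -0.767
v -0.779 -0.191 -0.052
v -1.092 -0.805 0.556
v -1.568 -1.575 -1.856
v -1.881 -2.189 -1.248
v -0.057 -1.035 -0.533
v -0.37 -1.649 0.076
v -1.993 -4.084 -4.377
v -0.654 -4.712 -3.56
v -2.302 -3.05 -3.076
v -0.962 -3.679 -2.259
v -1.458 -3.441 -4.761
v -0.118 -4.07 -3.944
v -1.766 -2.408 -3.46
v -0.427 -3.036 -2.643
v 0.432 -2.733 4.383
v 1.146 -2.762 3.794
v -0.126 -3.978 3.766
v 0.588 -4.007 3.177
v 0.724 -4.17 4.078
v 1.069 -3.401 4.459
v -0.049 -3.339 3.101
v 0.296 -2.57 3.482
v 0.849 -3.136 3.002
v 1.326 -3.65 3.606
v -0.306 -3.09 3.954
v 0.171 -3.604 4.558
v 0.838 -2.638 4.143
v 0.182 -4.102 3.417
v 0.262 -4.198 3.947
v 0.681 -4.214 3.601
v 0.793 -3.014 4.533
v 1.212 -3.031 4.188
v 0.964 -3.858 4.354
v -0.192 -3.709 3.372
v 0.227 -3.726 3.027
v 0.339 -2.526 3.959
v 0.758 -2.542 3.613
v 0.056 -2.882 3.206
v 1.083 -2.875 3.331
v 0.755 -3.607 2.969
v 0.381 -3.215 2.924
v 0.583 -2.763 3.148
v 1.363 -3.177 3.686
v 1.035 -3.909 3.324
v 1.115 -4.005 3.853
v 1.318 -3.552 4.077
v 1.189 -3.397 3.221
v -0.015 -2.831 4.236
v -0.343 -3.563 3.874
v -0.298 -3.188 3.483
v -0.095 -2.735 3.707
v 0.265 -3.133 4.591
v -0.063 -3.865 4.229
v 0.437 -3.977 4.412
v 0.639 -3.525 4.636
v -0.169 -3.343 4.339
f 2 4 1
f 5 2 1
f 1 4 3
f 3 5 1
f 2 8 4
f 6 2 5
f 6 8 2
f 4 8 3
f 7 5 3
f 3 8 7
f 7 6 5
f 8 6 7
f 10 12 9
f 13 10 9
f 9 12 11
f 11 13 9
f 10 16 12
f 14 10 13
f 14 16 10
f 12 16 11
f 15 13 11
f 11 16 15
f 15 14 13
f 16 14 15
f 17 54 33
f 54 28 57
f 33 57 22
f 54 57 33
f 17 33 29
f 33 22 34
f 29 34 18
f 33 34 29
f 17 29 38
f 29 18 39
f 38 39 24
f 29 39 38
f 17 38 50
f 38 24 53
f 50 53 27
f 38 53 50
f 17 50 54
f 50 27 58
f 54 58 28
f 50 58 54
f 18 34 45
f 34 22 48
f 45 48 26
f 34 48 45
f 22 57 35
f 57 28 56
f 35 56 21
f 57 56 35
f 28 58 55
f 58 27 51
f 55 51 19
f 58 51 55
f 27 53 52
f 53 24 40
f 52 40 23
f 53 40 52
f 24 39 44
f 39 18 41
f 44 41 25
f 39 41 44
f 20 46 32
f 46 26 47
f 32 47 21
f 46 47 32
f 20 32 30
f 32 21 31
f 30 31 19
f 32 31 30
f 20 30 37
f 30 19 36
f 37 36 23
f 30 36 37
f 20 37 42
f 37 23 43
f 42 43 25
f 37 43 42
f 20 42 46
f 42 25 49
f 46 49 26
f 42 49 46
f 21 47 35
f 47 26 48
f 35 48 22
f 47 48 35
f 19 31 55
f 31 21 56
f 55 56 28
f 31 56 55
f 23 36 52
f 36 19 51
f 52 51 27
f 36 51 52
f 25 43 44
f 43 23 40
f 44 40 24
f 43 40 44
f 26 49 45
f 49 25 41
f 45 41 18
f 49 41 45



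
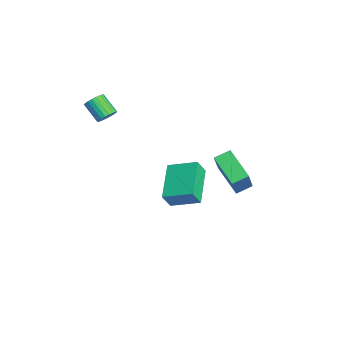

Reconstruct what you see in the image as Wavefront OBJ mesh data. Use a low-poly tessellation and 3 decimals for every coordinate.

v -0.695 3.457 -2.084
v -0.855 4.234 -1.779
v 0.667 4.046 -2.872
v 0.507 4.823 -2.566
v 0.453 3.037 -0.414
v 0.293 3.814 -0.108
v 1.815 3.626 -1.201
v 1.655 4.403 -0.896
v 2.708 0.955 0.527
v 2.886 0.569 1.298
v 3.237 2.168 1.012
v 3.415 1.783 1.783
v 4.445 0.457 -0.123
v 4.623 0.072 0.648
v 4.974 1.671 0.362
v 5.152 1.285 1.133
v -0.783 -1.572 2.018
v -0.397 -1.693 2.345
v -1.132 -2.189 3.029
v -1.517 -2.068 2.702
v -0.459 -1.499 2.418
v -1.194 -1.995 3.103
v -0.577 -1.318 2.423
v -1.312 -1.814 3.107
v -0.731 -1.181 2.357
v -1.466 -1.677 3.041
v -0.894 -1.111 2.232
v -1.629 -1.608 2.917
v -1.037 -1.122 2.071
v -1.772 -1.618 2.755
v -1.137 -1.21 1.9
v -1.871 -1.706 2.585
v -1.175 -1.36 1.75
v -1.91 -1.856 2.434
v -1.145 -1.548 1.646
v -1.88 -2.044 2.33
v -1.053 -1.739 1.606
v -1.788 -2.235 2.291
v -0.914 -1.902 1.638
v -1.649 -2.398 2.322
v -0.752 -2.007 1.735
v -1.487 -2.503 2.419
v -0.596 -2.037 1.881
v -1.33 -2.534 2.565
v -0.471 -1.987 2.051
v -1.206 -2.483 2.735
v -0.401 -1.865 2.215
v -1.136 -2.361 2.899
f 2 4 1
f 5 2 1
f 1 4 3
f 3 5 1
f 2 8 4
f 6 2 5
f 6 8 2
f 4 8 3
f 7 5 3
f 3 8 7
f 7 6 5
f 8 6 7
f 10 12 9
f 13 10 9
f 9 12 11
f 11 13 9
f 10 16 12
f 14 10 13
f 14 16 10
f 12 16 11
f 15 13 11
f 11 16 15
f 15 14 13
f 16 14 15
f 18 17 21
f 18 21 19
f 19 21 22
f 19 22 20
f 21 17 23
f 21 23 22
f 22 23 24
f 22 24 20
f 23 17 25
f 23 25 24
f 24 25 26
f 24 26 20
f 25 17 27
f 25 27 26
f 26 27 28
f 26 28 20
f 27 17 29
f 27 29 28
f 28 29 30
f 28 30 20
f 29 17 31
f 29 31 30
f 30 31 32
f 30 32 20
f 31 17 33
f 31 33 32
f 32 33 34
f 32 34 20
f 33 17 35
f 33 35 34
f 34 35 36
f 34 36 20
f 35 17 37
f 35 37 36
f 36 37 38
f 36 38 20
f 37 17 39
f 37 39 38
f 38 39 40
f 38 40 20
f 39 17 41
f 39 41 40
f 40 41 42
f 40 42 20
f 41 17 43
f 41 43 42
f 42 43 44
f 42 44 20
f 43 17 45
f 43 45 44
f 44 45 46
f 44 46 20
f 45 17 47
f 45 47 46
f 46 47 48
f 46 48 20
f 47 17 18
f 47 18 48
f 48 18 19
f 48 19 20

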